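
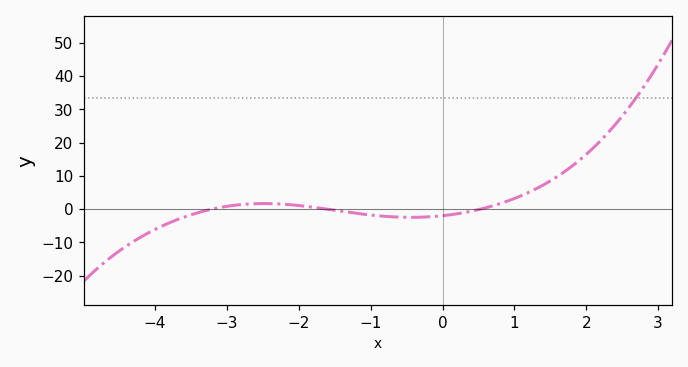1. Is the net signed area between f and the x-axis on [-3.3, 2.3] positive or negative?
positive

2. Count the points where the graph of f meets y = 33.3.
1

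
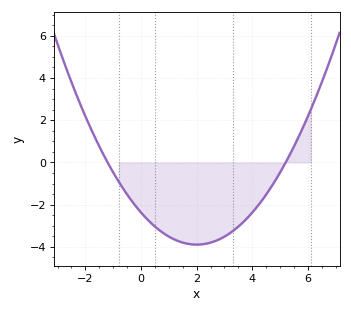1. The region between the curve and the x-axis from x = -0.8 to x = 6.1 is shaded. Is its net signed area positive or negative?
negative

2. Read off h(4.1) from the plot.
-2.2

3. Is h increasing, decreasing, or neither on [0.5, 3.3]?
neither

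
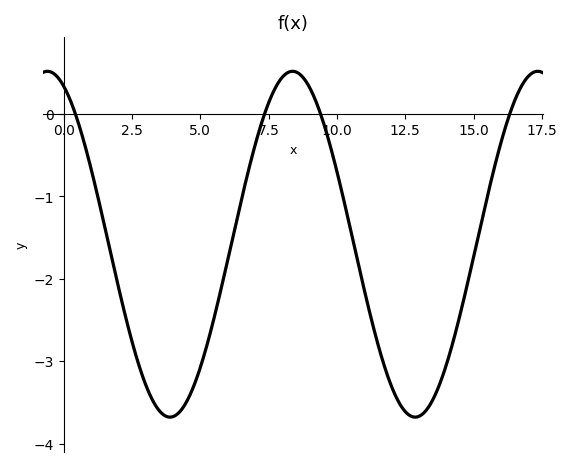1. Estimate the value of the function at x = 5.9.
-1.9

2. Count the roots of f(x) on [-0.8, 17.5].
4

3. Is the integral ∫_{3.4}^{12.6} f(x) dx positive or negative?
negative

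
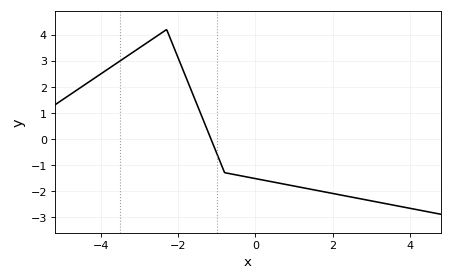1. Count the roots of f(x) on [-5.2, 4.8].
1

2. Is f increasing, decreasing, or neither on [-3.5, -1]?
neither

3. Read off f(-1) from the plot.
-0.567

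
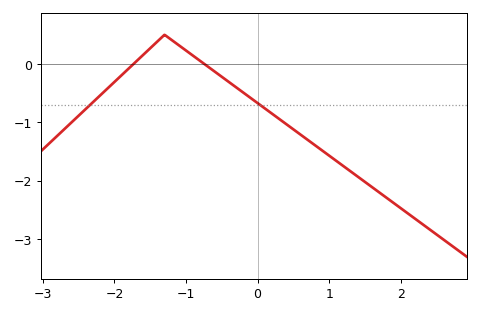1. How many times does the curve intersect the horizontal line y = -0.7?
2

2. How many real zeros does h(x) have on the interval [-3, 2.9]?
2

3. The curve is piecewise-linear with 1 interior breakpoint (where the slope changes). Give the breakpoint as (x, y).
(-1.3, 0.5)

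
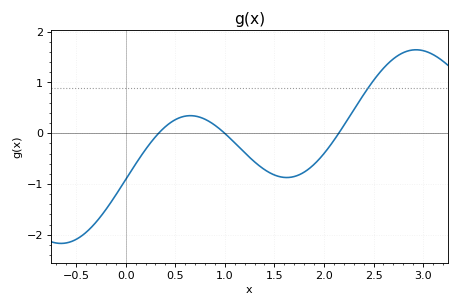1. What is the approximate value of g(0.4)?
0.129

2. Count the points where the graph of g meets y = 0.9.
1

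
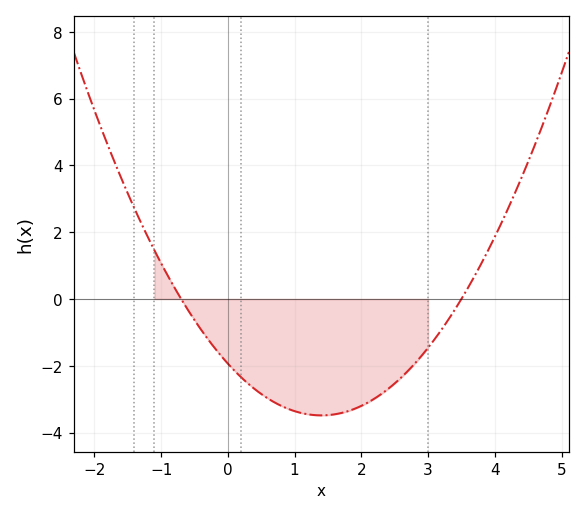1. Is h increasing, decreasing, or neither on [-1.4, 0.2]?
decreasing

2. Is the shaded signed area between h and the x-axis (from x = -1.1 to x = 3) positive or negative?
negative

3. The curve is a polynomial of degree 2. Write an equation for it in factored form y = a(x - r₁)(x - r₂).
y = 0.79(x + 0.7)(x - 3.5)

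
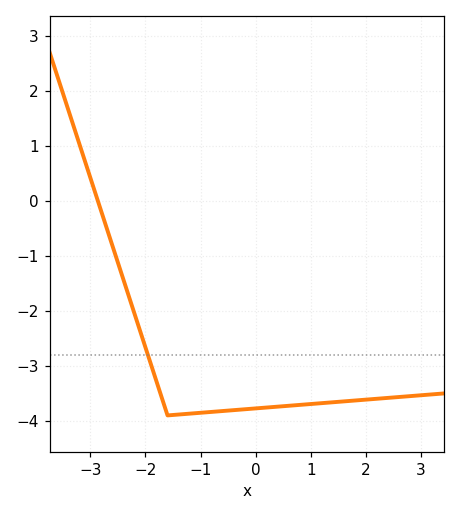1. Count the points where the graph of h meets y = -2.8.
1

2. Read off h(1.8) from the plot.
-3.6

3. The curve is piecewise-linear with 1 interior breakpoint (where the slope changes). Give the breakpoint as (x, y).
(-1.6, -3.9)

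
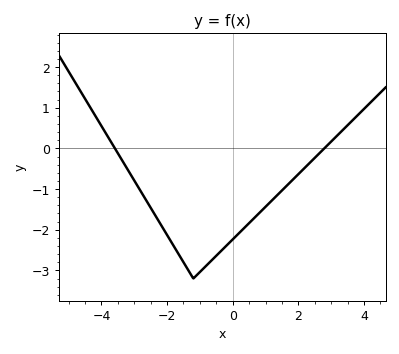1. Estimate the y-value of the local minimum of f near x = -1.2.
-3.2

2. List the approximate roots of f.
-3.59, 2.79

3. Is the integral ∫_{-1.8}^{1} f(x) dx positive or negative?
negative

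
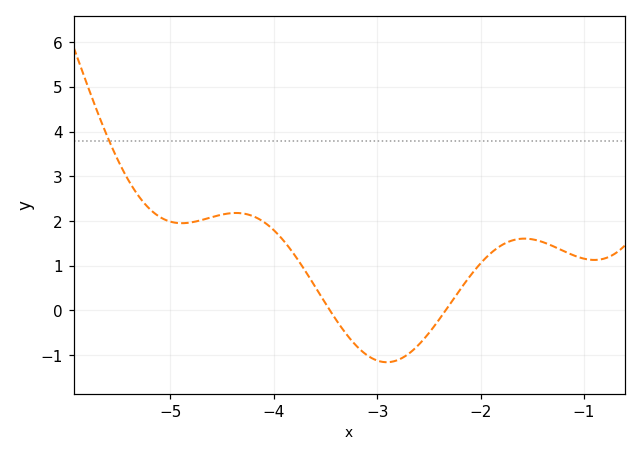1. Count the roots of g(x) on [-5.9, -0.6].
2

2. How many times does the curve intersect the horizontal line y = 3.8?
1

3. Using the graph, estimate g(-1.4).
1.5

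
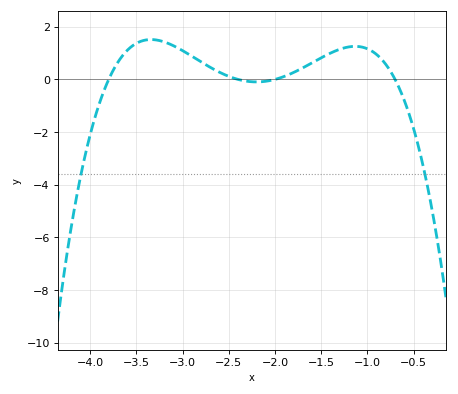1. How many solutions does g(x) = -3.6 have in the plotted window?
2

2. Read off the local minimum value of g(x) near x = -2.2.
0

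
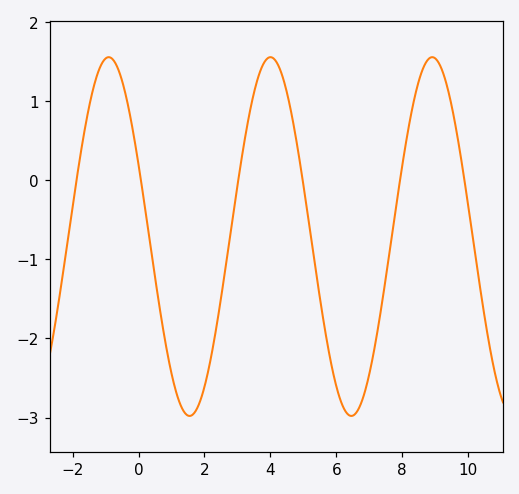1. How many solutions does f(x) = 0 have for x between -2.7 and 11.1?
6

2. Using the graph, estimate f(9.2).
1.4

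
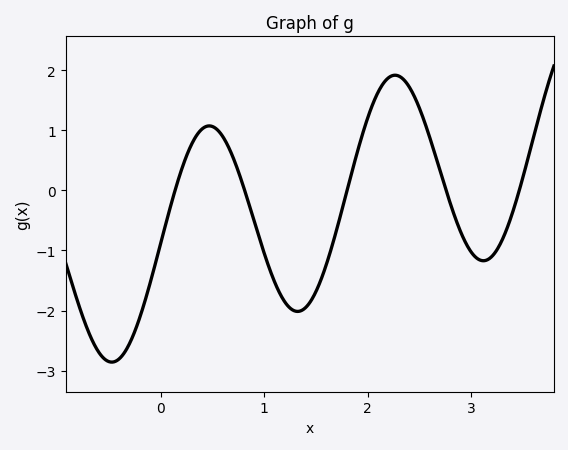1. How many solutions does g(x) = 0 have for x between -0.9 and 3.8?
5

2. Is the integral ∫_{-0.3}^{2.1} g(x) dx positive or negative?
negative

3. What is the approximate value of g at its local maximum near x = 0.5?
1.1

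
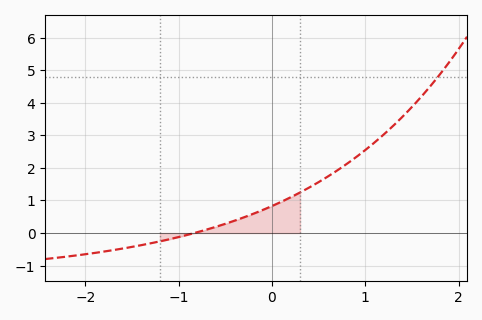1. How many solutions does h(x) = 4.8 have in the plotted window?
1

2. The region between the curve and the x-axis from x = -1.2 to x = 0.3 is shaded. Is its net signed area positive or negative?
positive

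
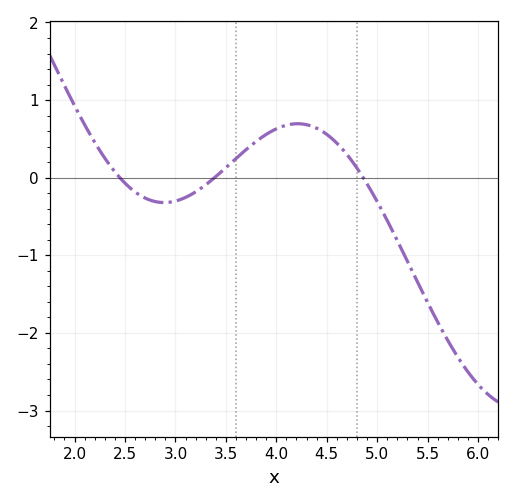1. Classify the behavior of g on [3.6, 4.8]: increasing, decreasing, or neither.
neither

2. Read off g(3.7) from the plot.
0.4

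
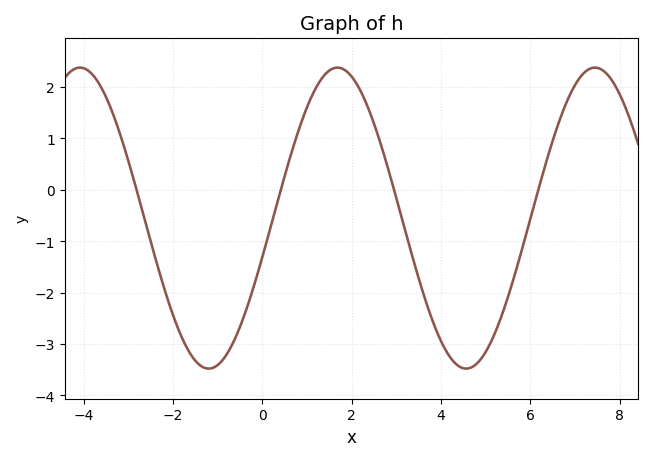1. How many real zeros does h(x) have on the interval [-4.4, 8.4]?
4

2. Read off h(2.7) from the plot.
0.749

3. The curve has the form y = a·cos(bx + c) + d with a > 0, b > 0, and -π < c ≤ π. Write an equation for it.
y = 2.93cos(1.09x - 1.83) - 0.55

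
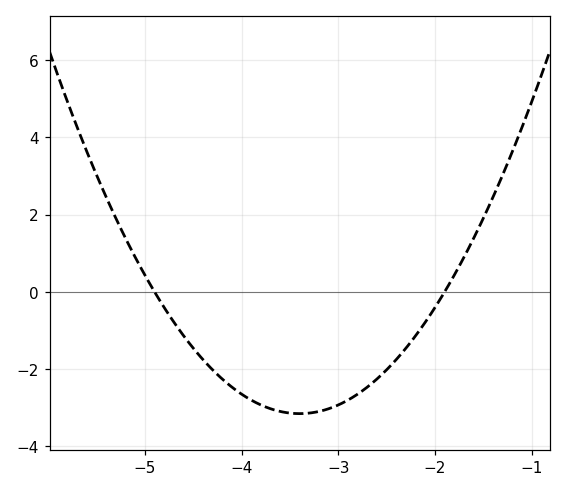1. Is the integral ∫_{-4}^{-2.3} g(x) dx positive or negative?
negative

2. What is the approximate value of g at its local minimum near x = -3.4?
-3.15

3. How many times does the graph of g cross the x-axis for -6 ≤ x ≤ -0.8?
2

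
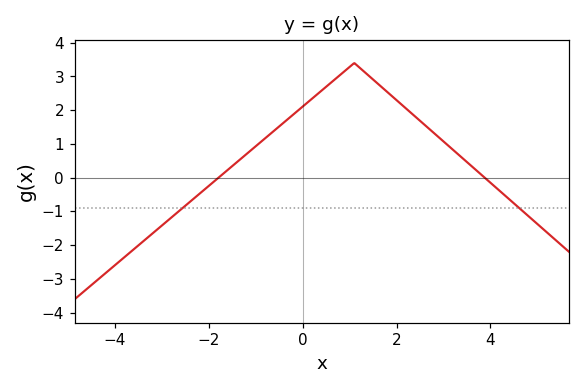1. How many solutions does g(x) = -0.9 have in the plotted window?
2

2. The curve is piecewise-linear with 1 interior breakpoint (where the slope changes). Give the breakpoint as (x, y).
(1.1, 3.4)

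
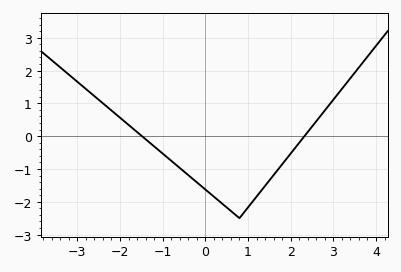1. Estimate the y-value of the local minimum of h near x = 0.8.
-2.5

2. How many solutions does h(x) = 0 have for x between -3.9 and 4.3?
2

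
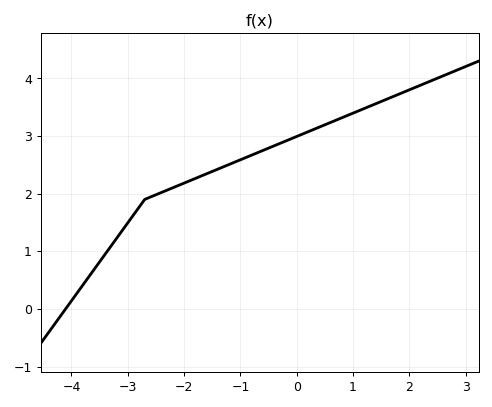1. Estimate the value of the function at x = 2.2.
3.88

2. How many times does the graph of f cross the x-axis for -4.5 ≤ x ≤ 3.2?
1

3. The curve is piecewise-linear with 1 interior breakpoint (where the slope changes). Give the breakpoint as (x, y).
(-2.7, 1.9)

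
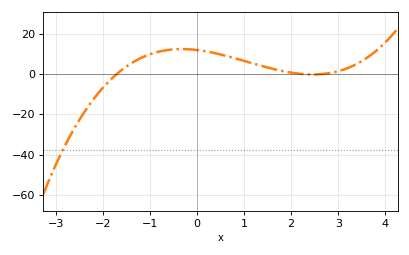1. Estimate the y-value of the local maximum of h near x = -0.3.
12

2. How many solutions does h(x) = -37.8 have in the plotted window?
1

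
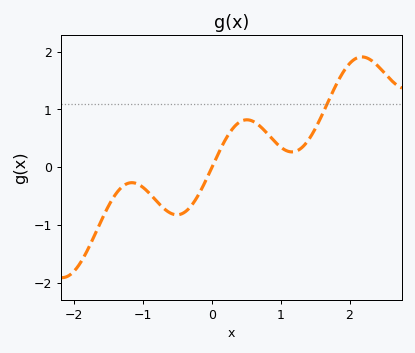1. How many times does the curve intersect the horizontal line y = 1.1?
1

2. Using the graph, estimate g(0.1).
0.3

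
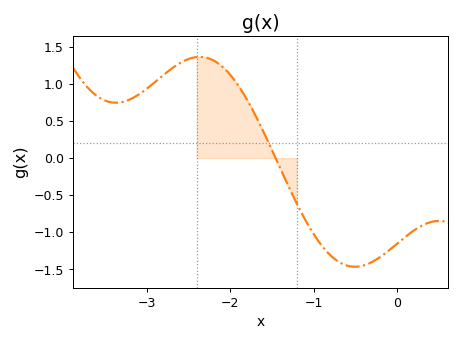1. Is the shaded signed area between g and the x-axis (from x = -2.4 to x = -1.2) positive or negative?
positive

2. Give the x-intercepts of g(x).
-1.45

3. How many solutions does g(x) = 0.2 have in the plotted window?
1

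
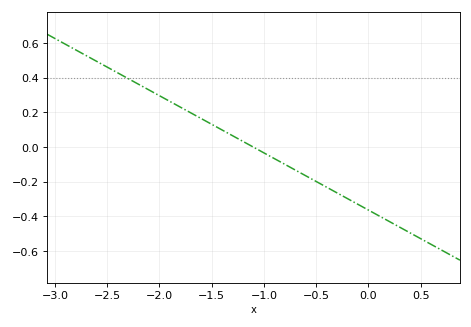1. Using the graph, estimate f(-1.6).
0.165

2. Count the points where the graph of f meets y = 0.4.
1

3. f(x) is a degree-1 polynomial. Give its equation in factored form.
y = -0.33(x + 1.1)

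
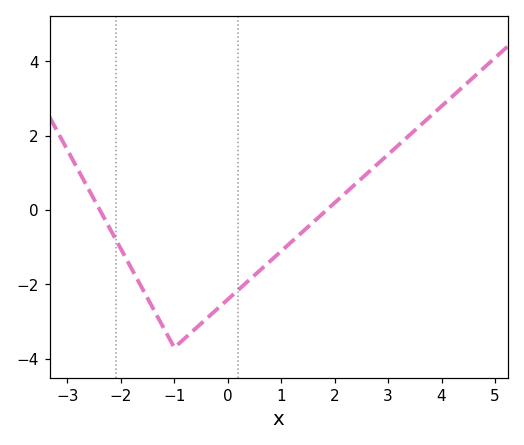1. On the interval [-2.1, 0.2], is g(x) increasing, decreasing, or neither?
neither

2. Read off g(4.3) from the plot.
3.2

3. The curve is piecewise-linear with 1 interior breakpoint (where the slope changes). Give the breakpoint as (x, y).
(-1, -3.7)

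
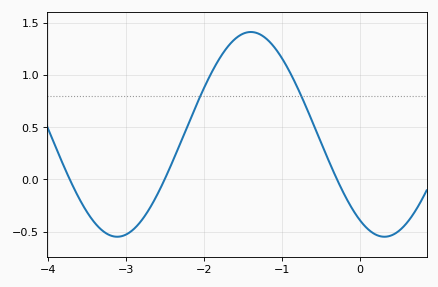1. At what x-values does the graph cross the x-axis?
-3.73, -2.51, -0.293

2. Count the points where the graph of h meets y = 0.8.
2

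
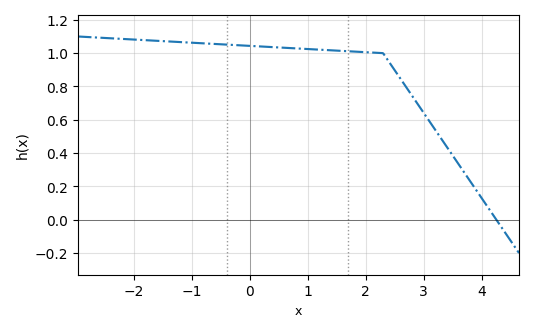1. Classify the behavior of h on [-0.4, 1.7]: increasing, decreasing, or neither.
decreasing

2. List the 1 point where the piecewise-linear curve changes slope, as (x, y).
(2.3, 1)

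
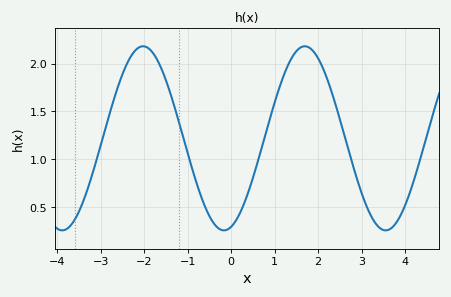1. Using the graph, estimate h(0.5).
0.8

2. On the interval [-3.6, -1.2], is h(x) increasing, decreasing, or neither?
neither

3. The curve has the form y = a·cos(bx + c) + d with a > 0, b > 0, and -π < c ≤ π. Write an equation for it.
y = 0.96cos(1.7x - 2.9) + 1.22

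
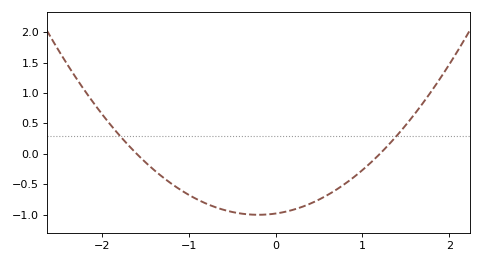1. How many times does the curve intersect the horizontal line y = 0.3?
2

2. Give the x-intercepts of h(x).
-1.6, 1.2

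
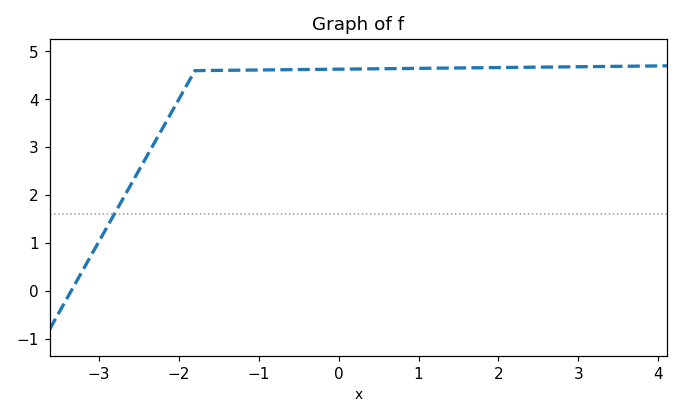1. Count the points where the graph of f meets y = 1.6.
1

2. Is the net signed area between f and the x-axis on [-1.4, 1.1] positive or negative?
positive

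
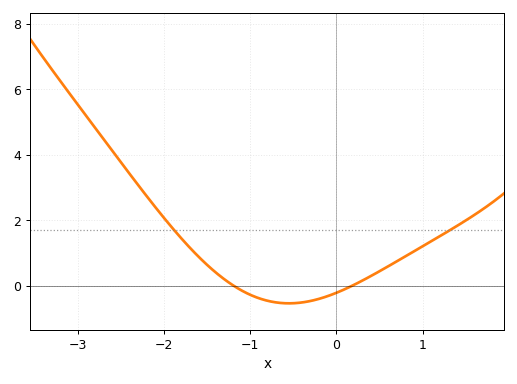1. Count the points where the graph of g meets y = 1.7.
2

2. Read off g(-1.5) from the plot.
0.6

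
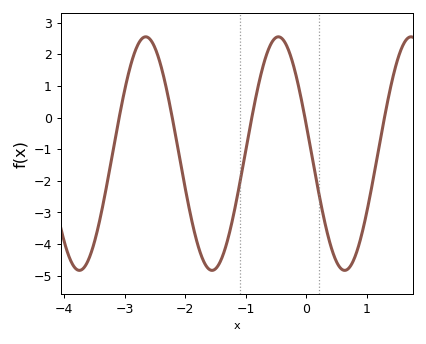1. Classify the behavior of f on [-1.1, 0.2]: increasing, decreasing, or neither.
neither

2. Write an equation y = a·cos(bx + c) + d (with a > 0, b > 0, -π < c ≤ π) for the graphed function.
y = 3.69cos(2.87x + 1.33) - 1.14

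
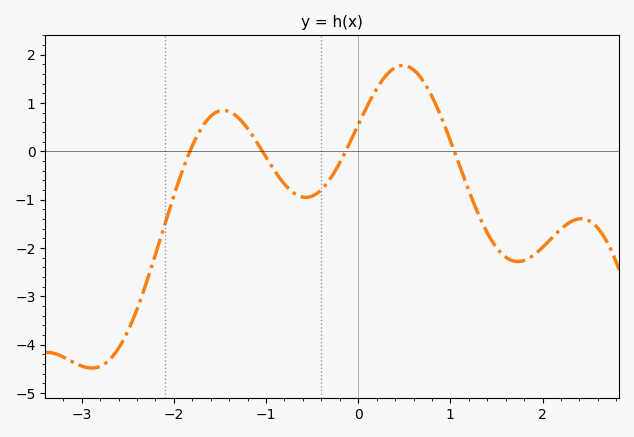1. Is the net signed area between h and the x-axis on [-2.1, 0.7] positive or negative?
positive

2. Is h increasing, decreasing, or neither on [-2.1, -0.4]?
neither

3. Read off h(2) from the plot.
-2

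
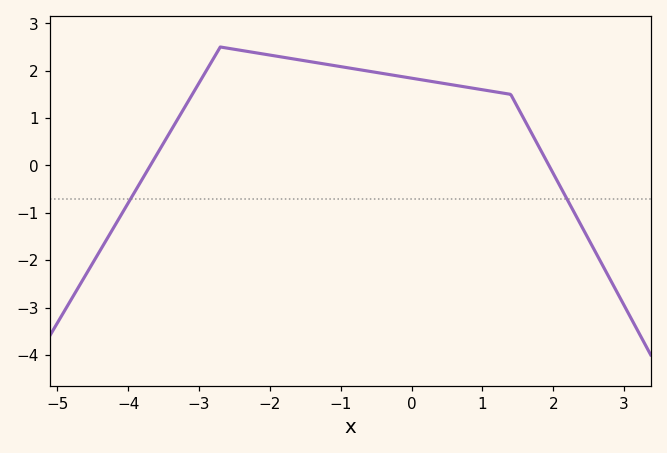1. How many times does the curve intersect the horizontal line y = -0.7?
2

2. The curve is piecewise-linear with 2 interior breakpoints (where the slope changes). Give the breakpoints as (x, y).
(-2.7, 2.5); (1.4, 1.5)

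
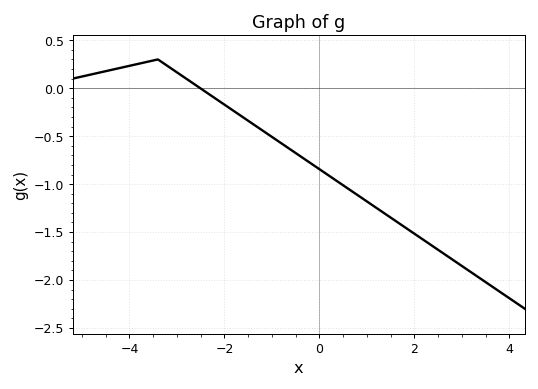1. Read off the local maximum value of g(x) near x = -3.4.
0.3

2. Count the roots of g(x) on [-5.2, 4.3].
1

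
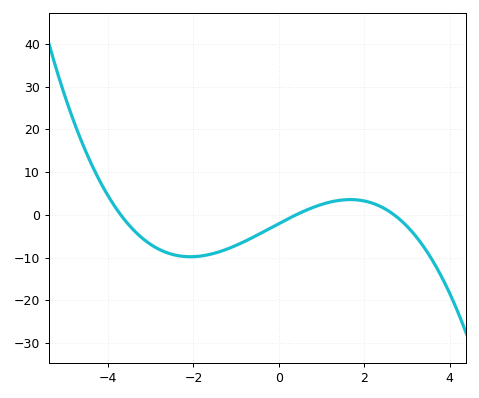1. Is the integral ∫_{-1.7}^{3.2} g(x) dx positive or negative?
negative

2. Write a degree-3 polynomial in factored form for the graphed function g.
y = -0.51(x + 3.7)(x - 0.4)(x - 2.7)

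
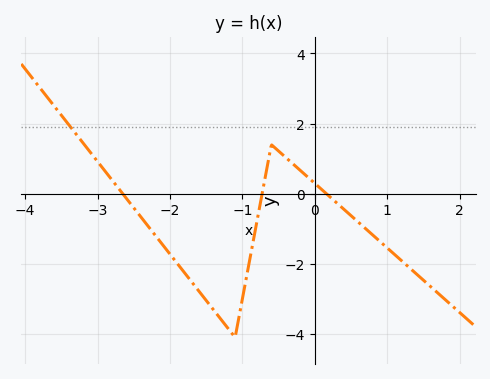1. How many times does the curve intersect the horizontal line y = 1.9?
1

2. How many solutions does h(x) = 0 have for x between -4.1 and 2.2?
3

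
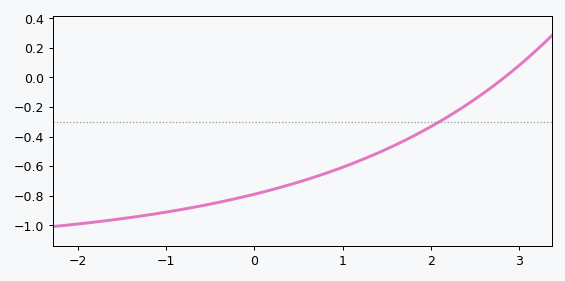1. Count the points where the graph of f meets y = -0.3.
1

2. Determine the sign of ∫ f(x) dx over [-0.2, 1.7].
negative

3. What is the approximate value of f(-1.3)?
-0.939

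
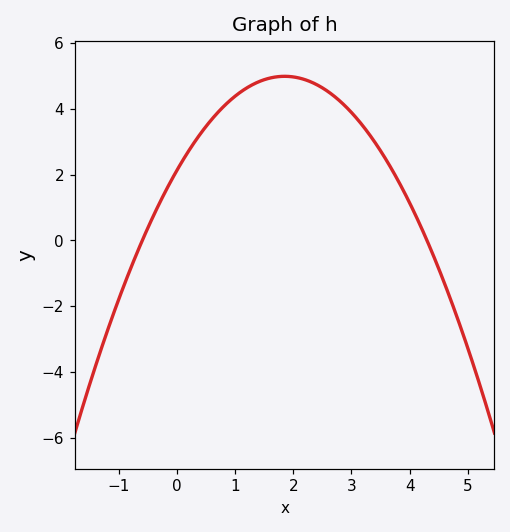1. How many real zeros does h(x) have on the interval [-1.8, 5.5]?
2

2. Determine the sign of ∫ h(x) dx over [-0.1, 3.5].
positive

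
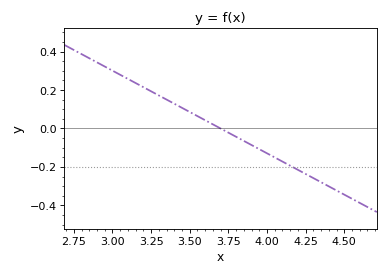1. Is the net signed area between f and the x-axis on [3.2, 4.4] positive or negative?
negative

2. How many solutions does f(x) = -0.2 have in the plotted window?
1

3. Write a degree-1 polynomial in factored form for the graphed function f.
y = -0.43(x - 3.7)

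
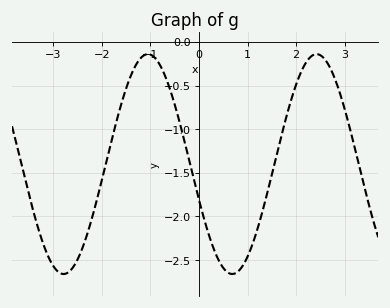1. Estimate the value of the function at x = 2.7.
-0.3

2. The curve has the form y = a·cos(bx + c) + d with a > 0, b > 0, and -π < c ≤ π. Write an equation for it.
y = 1.26cos(1.8x + 1.9) - 1.4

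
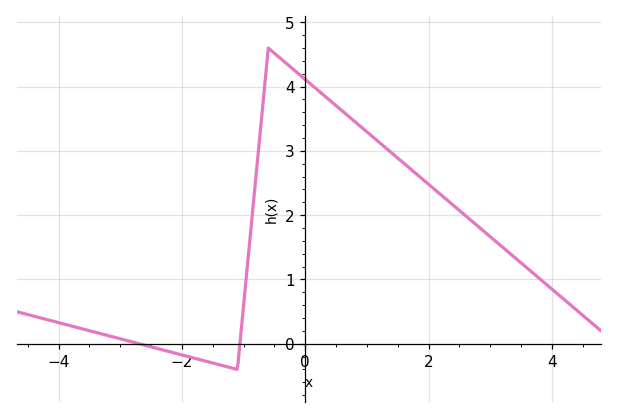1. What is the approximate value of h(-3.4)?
0.2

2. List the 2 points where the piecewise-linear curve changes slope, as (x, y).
(-1.1, -0.4); (-0.6, 4.6)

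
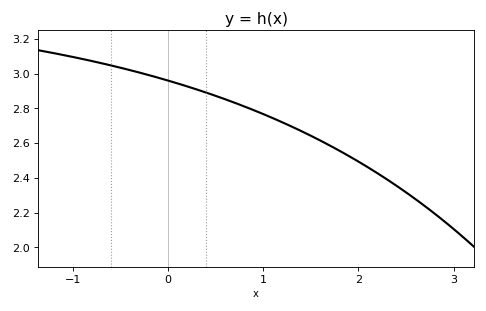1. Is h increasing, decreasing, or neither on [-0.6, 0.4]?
decreasing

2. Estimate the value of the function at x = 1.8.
2.56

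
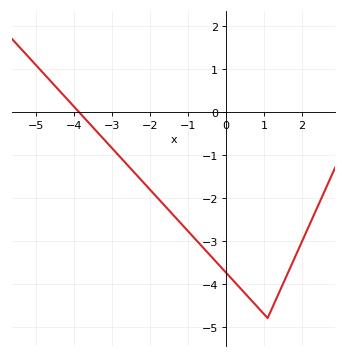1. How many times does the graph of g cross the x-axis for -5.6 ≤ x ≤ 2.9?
1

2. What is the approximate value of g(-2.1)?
-1.7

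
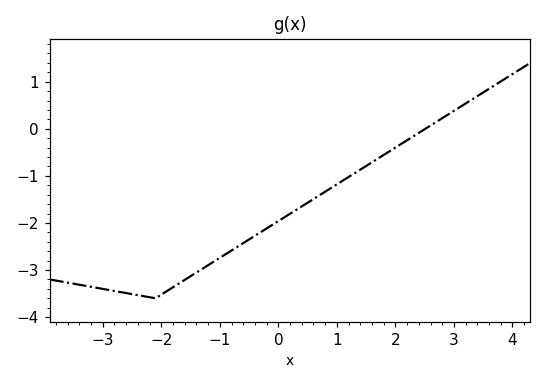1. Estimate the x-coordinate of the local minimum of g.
-2.1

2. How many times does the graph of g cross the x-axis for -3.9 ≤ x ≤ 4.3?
1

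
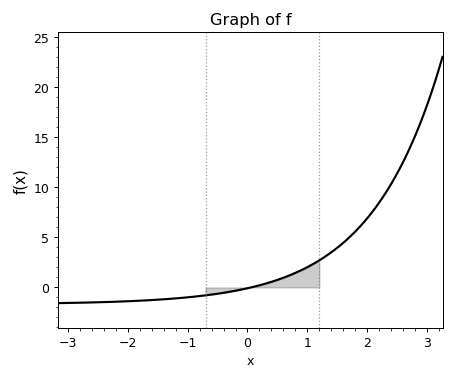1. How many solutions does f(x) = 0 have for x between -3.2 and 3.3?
1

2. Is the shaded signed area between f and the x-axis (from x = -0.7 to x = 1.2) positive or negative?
positive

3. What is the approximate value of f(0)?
-0.08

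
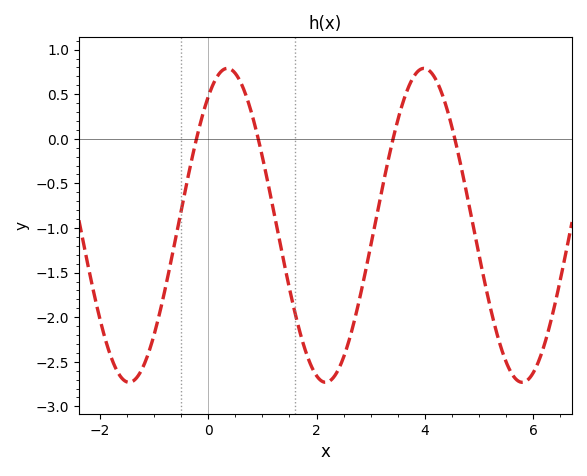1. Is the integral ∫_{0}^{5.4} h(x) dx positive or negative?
negative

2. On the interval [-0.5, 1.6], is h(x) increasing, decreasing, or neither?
neither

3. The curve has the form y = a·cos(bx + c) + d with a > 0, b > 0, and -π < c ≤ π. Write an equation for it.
y = 1.76cos(1.73x - 0.61) - 0.97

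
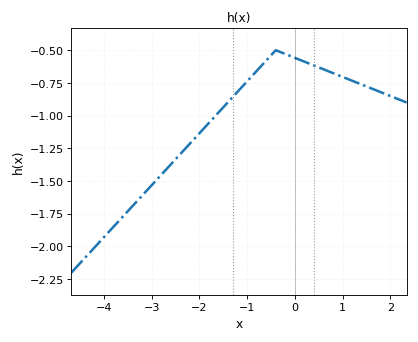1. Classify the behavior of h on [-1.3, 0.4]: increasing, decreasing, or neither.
neither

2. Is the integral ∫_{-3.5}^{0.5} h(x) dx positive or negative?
negative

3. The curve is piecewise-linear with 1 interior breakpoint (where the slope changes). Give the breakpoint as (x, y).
(-0.4, -0.5)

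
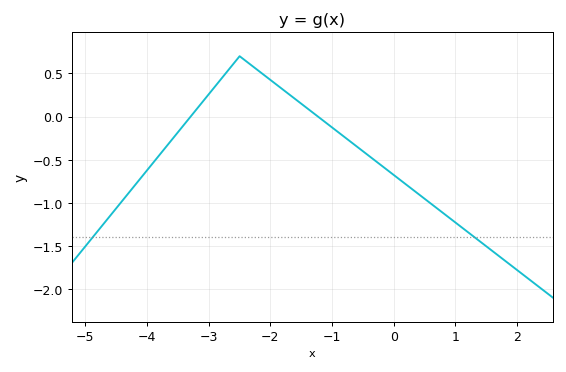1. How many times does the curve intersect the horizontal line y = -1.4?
2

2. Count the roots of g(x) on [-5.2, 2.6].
2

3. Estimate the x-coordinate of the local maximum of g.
-2.5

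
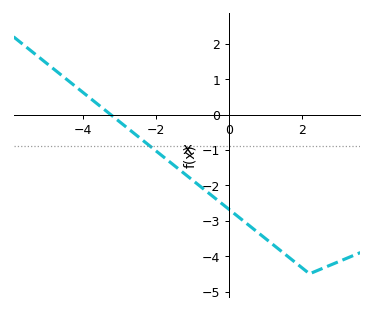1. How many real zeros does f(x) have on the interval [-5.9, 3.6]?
1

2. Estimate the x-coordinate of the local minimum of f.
2.2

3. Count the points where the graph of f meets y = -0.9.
1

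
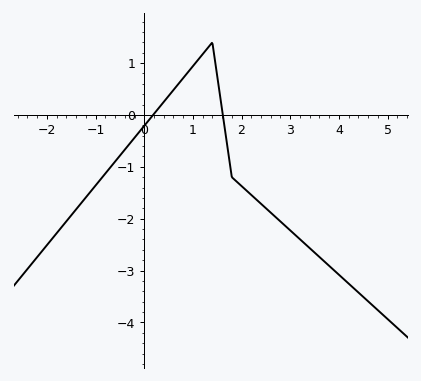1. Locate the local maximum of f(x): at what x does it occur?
1.4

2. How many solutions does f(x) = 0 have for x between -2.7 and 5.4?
2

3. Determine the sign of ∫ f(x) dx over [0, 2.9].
negative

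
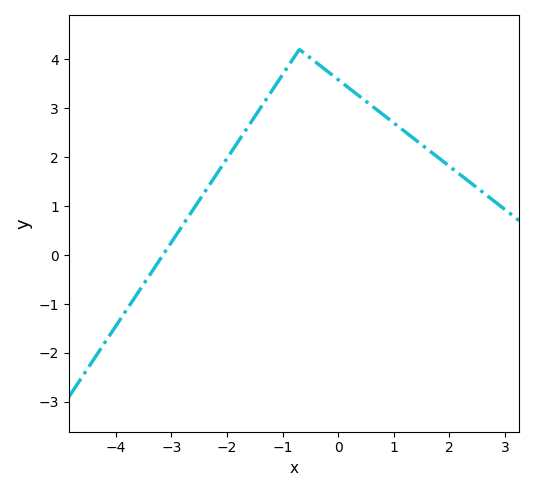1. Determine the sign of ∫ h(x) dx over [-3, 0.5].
positive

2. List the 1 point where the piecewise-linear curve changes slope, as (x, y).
(-0.7, 4.2)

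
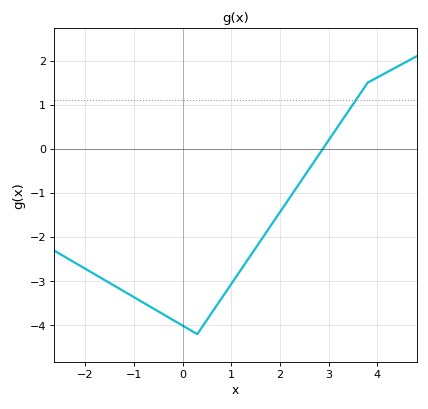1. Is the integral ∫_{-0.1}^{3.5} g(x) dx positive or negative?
negative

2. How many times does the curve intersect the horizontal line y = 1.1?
1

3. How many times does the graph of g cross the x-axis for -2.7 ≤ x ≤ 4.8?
1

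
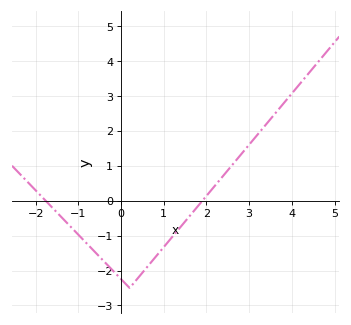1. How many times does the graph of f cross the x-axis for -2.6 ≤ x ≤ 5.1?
2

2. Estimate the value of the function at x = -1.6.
-0.213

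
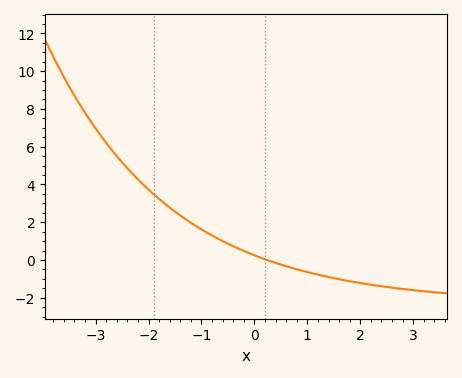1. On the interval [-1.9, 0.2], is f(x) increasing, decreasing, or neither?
decreasing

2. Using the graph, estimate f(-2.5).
5.2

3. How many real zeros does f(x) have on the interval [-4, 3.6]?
1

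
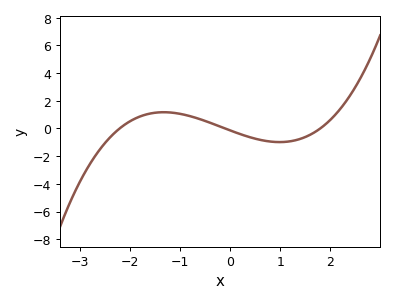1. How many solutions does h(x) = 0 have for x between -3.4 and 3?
3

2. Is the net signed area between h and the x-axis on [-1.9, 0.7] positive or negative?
positive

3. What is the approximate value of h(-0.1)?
0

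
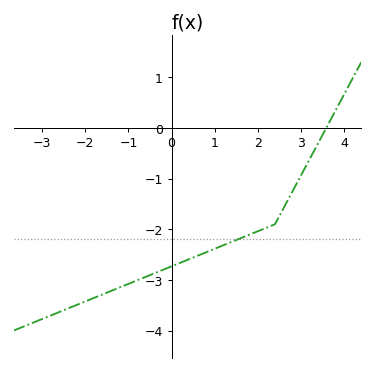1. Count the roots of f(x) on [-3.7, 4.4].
1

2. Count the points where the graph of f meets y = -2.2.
1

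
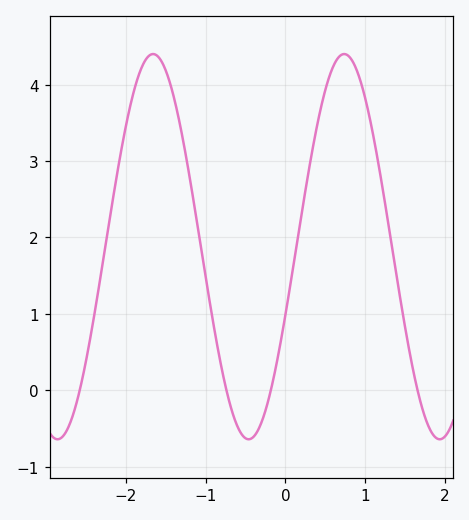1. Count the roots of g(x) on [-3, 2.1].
4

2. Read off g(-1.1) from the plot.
2.14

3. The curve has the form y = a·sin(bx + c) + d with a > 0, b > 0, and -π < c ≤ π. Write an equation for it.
y = 2.52sin(2.62x - 0.362) + 1.88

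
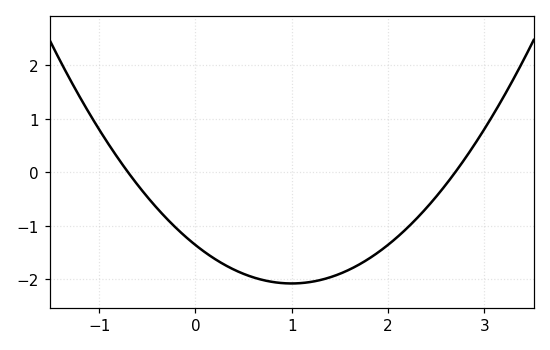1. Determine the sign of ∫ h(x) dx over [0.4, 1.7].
negative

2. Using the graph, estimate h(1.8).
-1.6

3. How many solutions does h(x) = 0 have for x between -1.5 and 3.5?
2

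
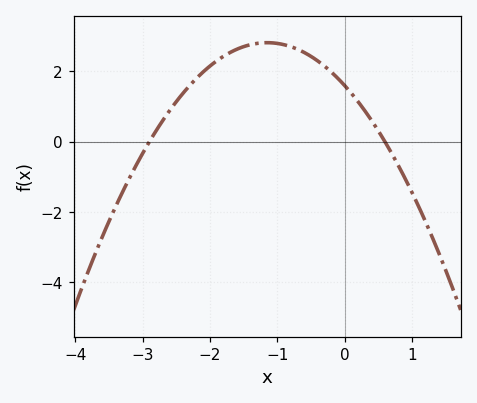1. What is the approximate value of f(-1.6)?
2.63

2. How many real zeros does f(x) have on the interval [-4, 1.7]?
2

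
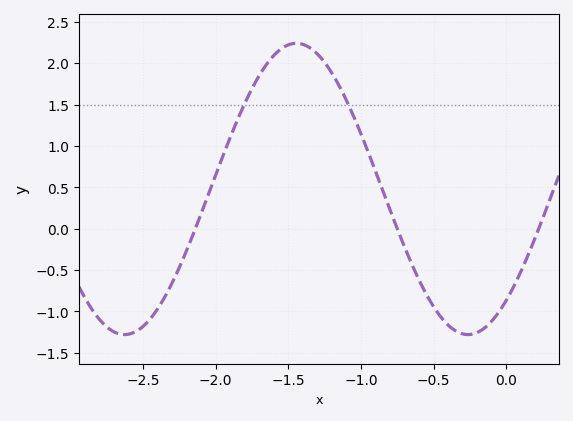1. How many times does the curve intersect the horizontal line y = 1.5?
2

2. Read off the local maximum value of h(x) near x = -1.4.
2.25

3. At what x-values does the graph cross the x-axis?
-2.15, -0.75, 0.2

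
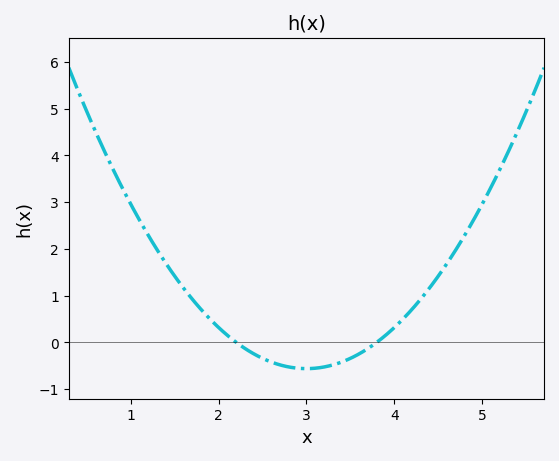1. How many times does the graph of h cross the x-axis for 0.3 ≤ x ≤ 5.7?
2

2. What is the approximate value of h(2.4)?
-0.2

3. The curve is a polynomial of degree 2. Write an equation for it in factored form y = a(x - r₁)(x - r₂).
y = 0.88(x - 2.2)(x - 3.8)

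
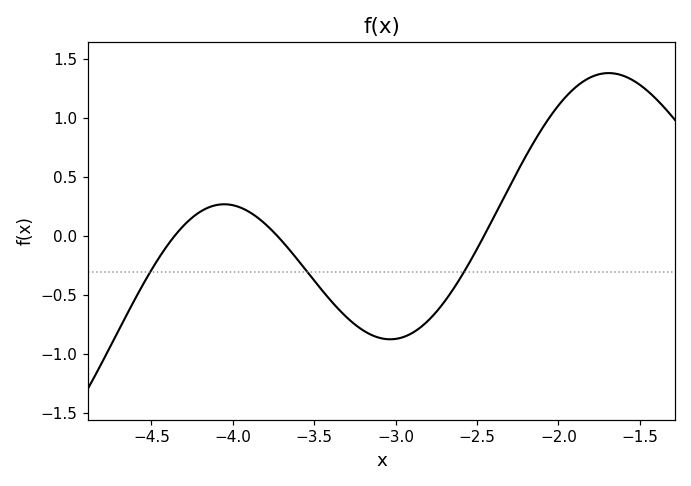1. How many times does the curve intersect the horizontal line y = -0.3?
3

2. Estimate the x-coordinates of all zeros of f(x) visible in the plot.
-4.35, -3.75, -2.45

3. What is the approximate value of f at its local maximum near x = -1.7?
1.4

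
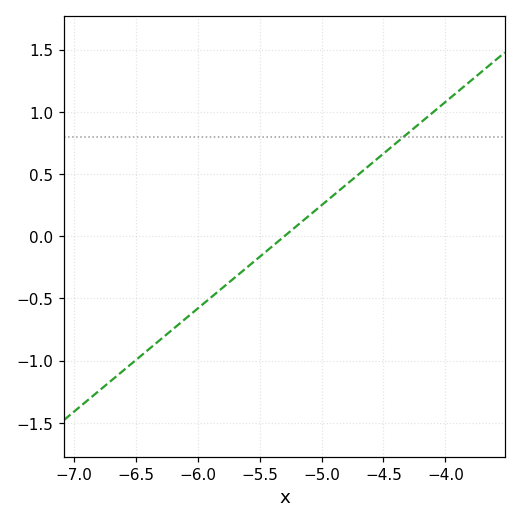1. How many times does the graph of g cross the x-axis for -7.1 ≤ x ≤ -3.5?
1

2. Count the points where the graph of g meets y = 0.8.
1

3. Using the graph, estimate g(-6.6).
-1.1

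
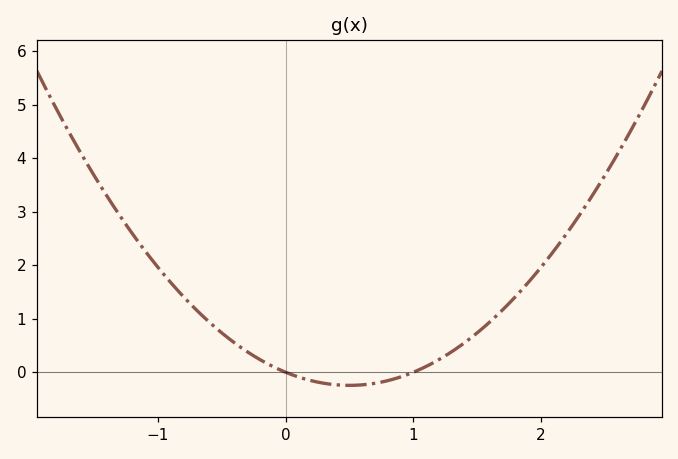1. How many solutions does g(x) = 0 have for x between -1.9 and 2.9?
2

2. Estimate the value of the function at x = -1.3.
2.9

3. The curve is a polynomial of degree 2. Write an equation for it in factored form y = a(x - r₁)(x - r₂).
y = 0.98(x - 0)(x - 1)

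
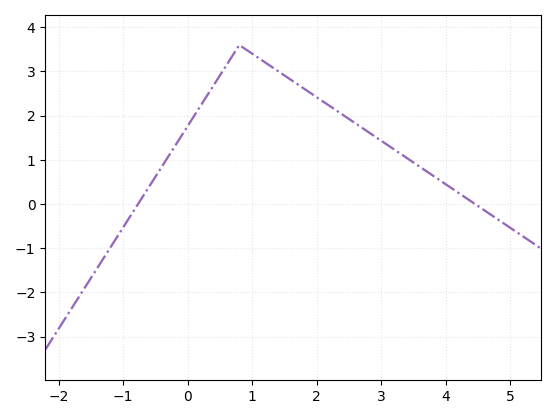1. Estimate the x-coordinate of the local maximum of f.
0.8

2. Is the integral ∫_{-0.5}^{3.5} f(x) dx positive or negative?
positive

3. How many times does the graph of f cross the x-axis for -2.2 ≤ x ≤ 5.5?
2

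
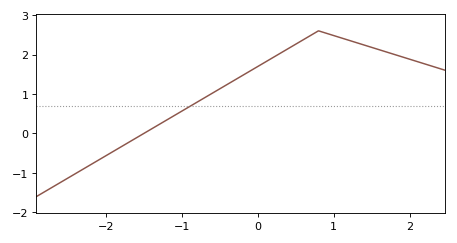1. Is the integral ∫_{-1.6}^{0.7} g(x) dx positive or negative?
positive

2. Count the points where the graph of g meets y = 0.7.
1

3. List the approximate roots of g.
-1.5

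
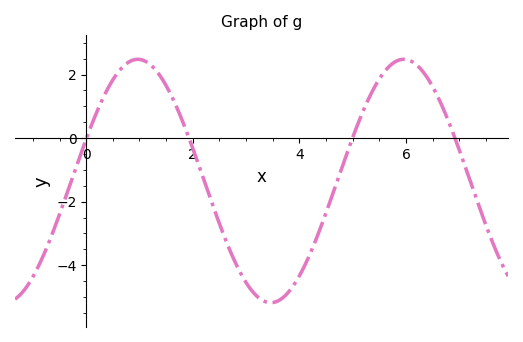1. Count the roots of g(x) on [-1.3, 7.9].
4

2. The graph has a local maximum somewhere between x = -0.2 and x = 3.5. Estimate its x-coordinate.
1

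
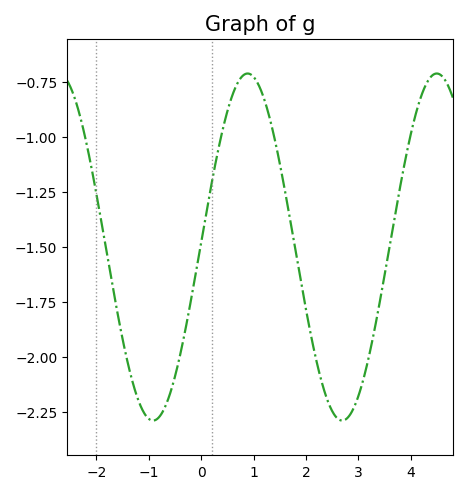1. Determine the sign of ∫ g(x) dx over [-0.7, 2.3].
negative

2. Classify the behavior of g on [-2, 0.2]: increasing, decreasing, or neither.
neither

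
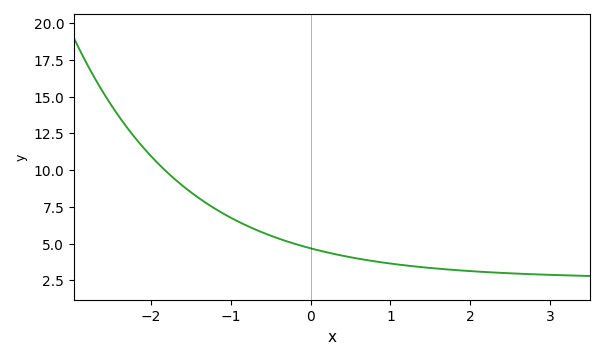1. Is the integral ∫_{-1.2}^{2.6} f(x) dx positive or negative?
positive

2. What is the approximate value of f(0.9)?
3.8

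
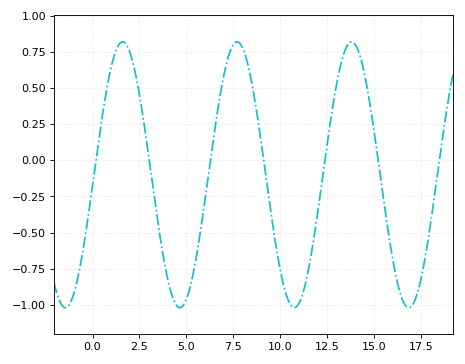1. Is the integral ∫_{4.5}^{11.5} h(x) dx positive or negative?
negative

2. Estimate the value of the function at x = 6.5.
0.2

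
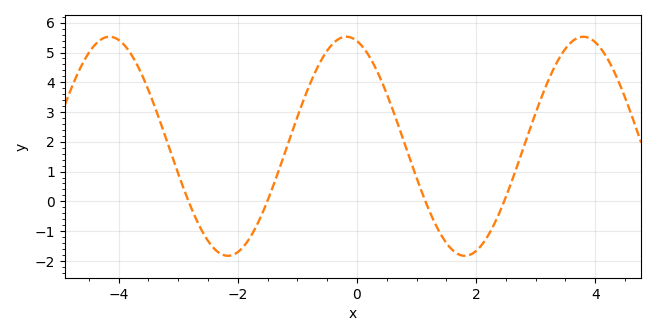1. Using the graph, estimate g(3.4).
4.82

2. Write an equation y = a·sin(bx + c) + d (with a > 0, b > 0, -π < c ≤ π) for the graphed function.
y = 3.68sin(1.58x + 1.85) + 1.85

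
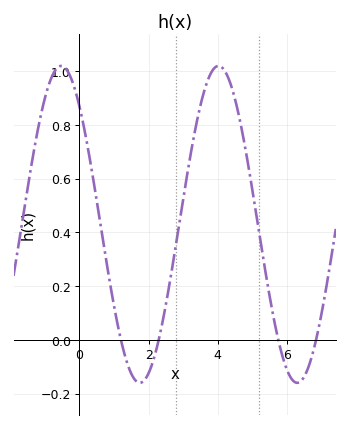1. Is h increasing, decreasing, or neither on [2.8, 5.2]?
neither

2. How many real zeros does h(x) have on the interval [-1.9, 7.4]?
4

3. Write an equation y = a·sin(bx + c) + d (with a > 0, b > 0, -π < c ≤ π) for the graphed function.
y = 0.59sin(1.38x + 2.3) + 0.43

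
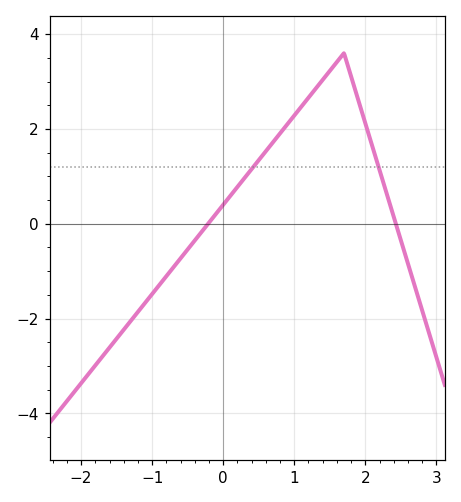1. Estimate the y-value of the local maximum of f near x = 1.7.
3.6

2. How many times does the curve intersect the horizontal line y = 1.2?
2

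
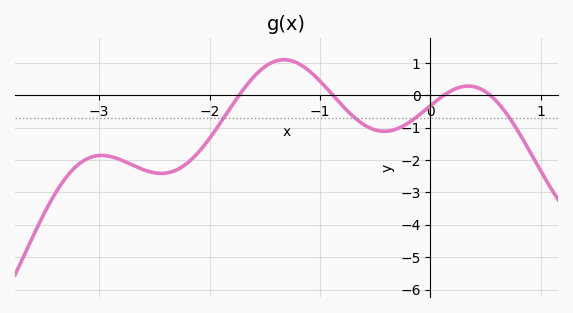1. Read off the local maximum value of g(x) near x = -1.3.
1.1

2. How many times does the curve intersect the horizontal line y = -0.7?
4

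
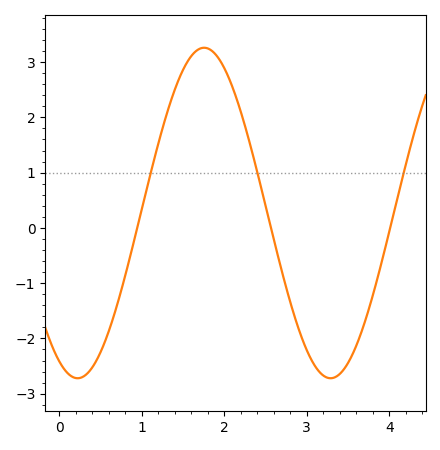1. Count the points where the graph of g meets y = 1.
3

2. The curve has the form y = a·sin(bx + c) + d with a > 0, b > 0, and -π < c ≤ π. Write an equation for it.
y = 2.99sin(2.05x - 2.03) + 0.27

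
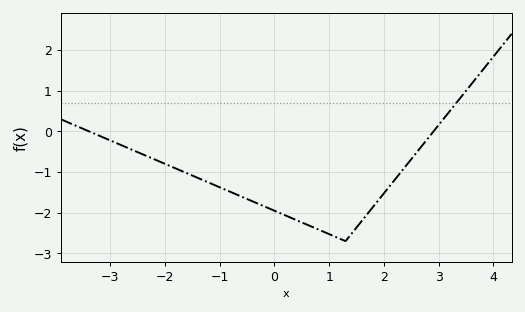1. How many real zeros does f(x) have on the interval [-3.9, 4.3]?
2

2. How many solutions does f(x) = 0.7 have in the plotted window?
1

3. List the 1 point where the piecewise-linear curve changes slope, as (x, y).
(1.3, -2.7)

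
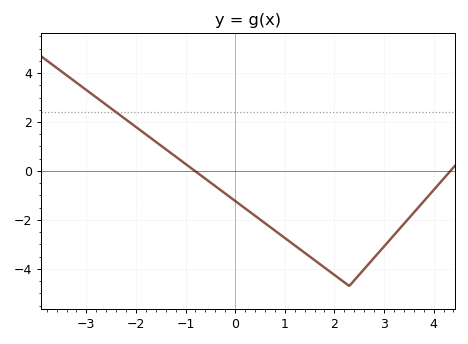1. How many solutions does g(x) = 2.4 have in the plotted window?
1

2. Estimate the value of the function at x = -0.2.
-1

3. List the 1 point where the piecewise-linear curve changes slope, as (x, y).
(2.3, -4.7)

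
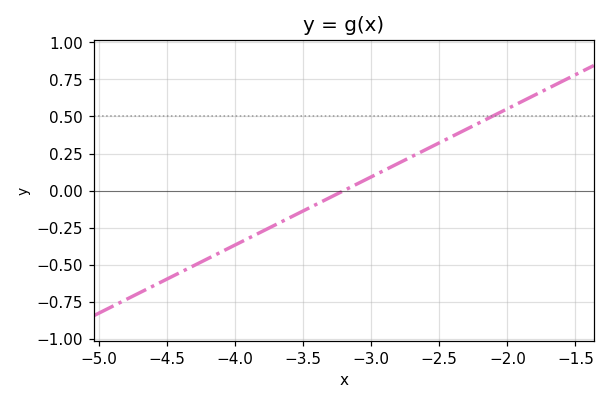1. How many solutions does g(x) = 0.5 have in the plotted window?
1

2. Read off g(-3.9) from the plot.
-0.32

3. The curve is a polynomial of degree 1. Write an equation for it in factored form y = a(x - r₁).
y = 0.46(x + 3.2)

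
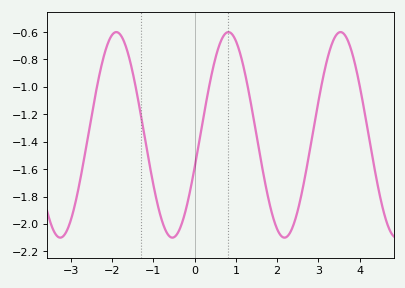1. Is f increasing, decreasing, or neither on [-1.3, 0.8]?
neither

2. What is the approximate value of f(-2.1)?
-0.678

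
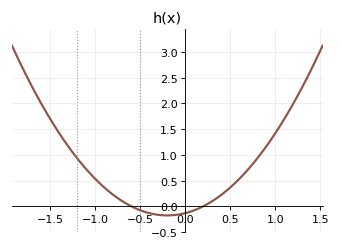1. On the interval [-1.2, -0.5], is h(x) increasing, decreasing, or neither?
decreasing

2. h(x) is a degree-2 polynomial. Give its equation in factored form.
y = 1.11(x + 0.6)(x - 0.2)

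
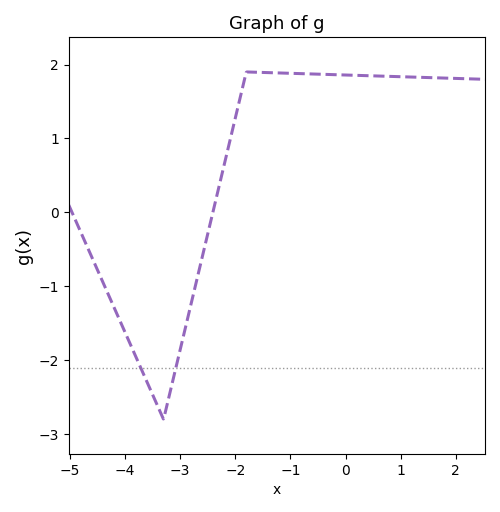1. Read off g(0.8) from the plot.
1.8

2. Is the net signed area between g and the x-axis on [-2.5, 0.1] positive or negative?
positive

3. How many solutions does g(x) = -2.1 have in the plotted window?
2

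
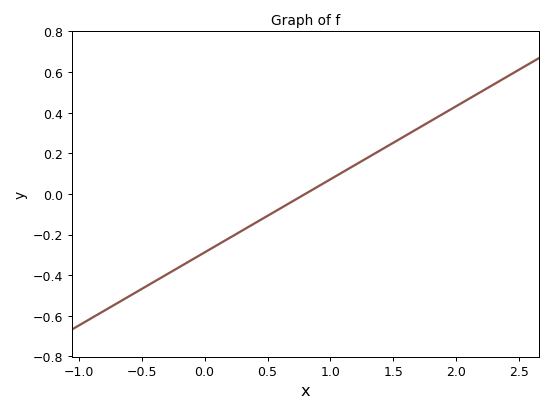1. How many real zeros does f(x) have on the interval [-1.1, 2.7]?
1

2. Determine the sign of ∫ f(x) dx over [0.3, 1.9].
positive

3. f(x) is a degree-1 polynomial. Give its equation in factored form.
y = 0.36(x - 0.8)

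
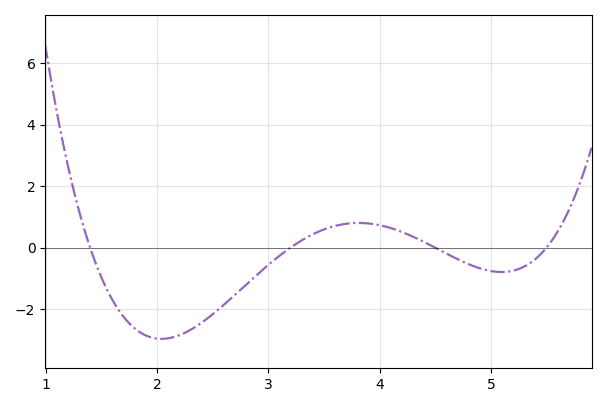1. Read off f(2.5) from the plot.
-2.2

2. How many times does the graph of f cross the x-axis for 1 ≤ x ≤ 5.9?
4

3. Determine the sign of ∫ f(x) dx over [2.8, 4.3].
positive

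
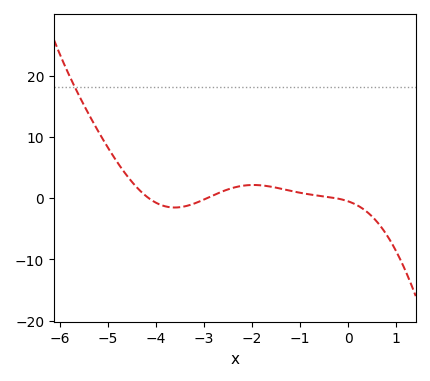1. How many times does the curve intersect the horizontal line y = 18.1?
1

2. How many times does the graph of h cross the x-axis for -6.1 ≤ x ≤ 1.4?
3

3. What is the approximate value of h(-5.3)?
12.3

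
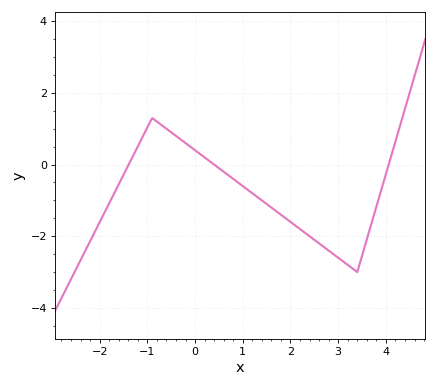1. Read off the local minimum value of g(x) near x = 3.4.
-3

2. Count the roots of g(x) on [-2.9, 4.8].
3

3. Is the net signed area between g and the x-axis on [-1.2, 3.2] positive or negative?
negative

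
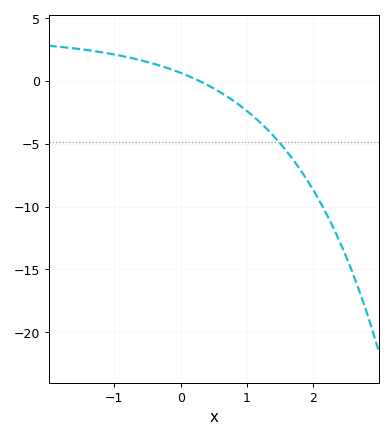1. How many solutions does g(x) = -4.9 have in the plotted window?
1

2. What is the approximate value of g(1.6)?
-5.5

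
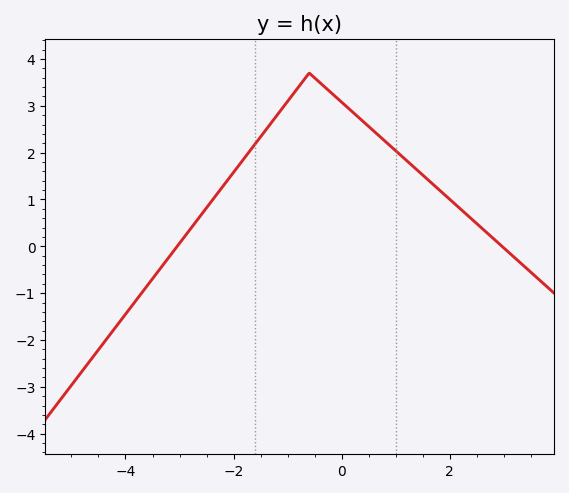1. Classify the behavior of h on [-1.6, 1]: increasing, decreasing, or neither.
neither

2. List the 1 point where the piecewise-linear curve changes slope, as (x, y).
(-0.6, 3.7)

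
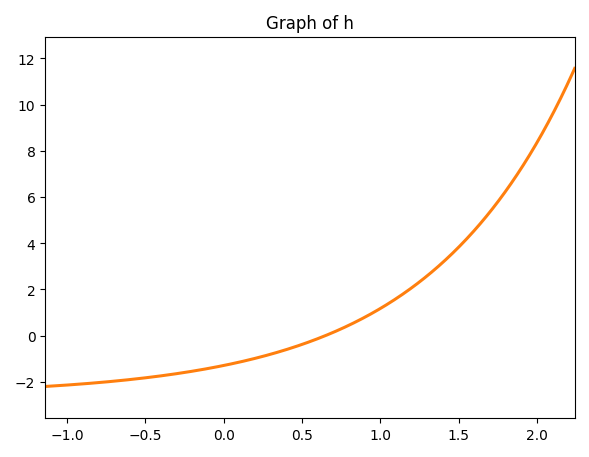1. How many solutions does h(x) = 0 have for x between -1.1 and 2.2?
1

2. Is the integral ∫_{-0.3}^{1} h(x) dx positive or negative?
negative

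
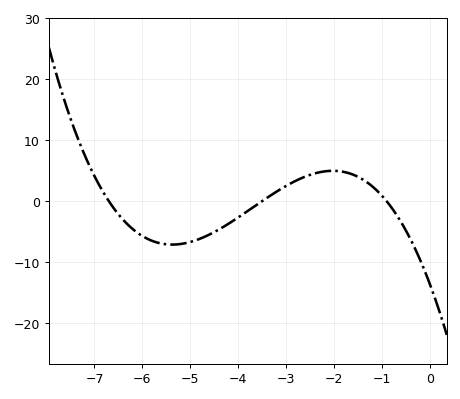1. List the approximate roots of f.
-6.7, -3.5, -0.9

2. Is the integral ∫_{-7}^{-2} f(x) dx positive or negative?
negative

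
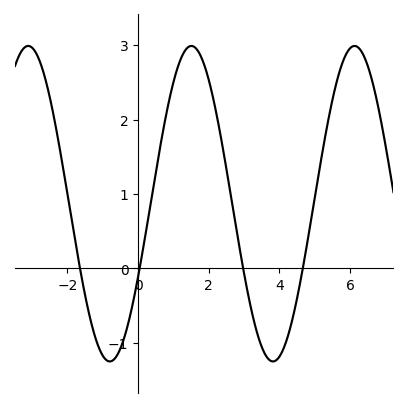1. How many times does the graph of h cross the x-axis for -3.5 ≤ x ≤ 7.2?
4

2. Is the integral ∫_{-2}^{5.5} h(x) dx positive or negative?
positive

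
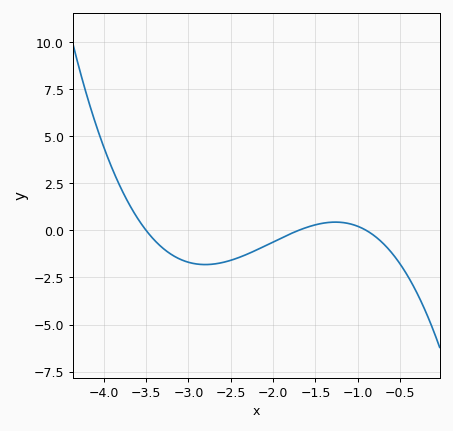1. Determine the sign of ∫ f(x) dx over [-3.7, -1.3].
negative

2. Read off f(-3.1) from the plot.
-1.6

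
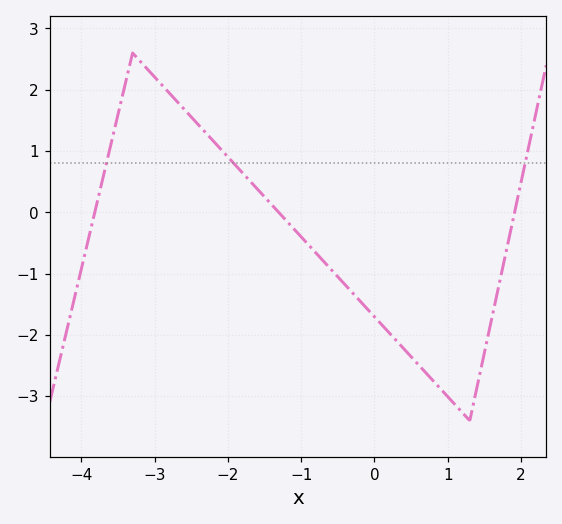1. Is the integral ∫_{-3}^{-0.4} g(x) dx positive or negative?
positive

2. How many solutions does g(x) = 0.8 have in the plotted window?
3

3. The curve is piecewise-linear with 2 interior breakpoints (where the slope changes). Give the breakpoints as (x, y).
(-3.3, 2.6); (1.3, -3.4)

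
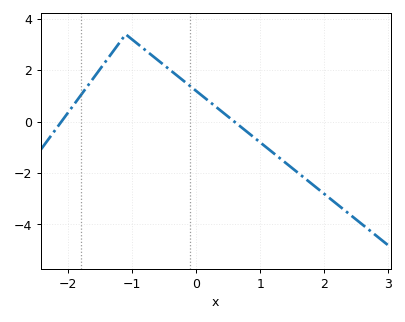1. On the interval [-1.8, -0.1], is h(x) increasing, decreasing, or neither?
neither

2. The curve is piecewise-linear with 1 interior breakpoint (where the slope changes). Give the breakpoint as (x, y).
(-1.1, 3.4)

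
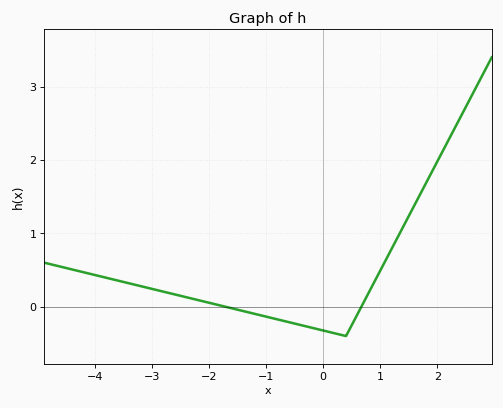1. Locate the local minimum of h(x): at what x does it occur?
0.398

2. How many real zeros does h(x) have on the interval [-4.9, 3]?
2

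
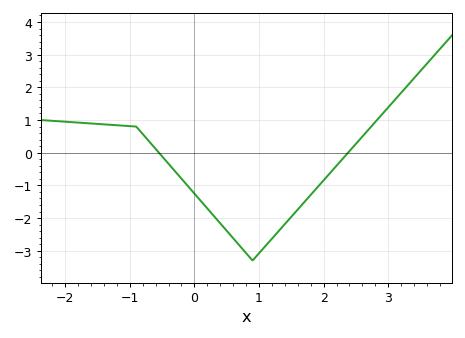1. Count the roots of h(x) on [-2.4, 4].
2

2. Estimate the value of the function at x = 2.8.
0.9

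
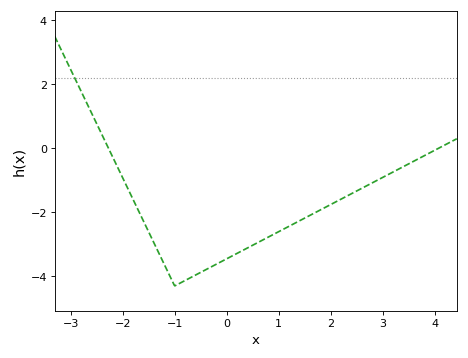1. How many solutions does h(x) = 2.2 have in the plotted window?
1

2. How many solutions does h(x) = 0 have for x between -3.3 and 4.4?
2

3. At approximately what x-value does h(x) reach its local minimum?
-1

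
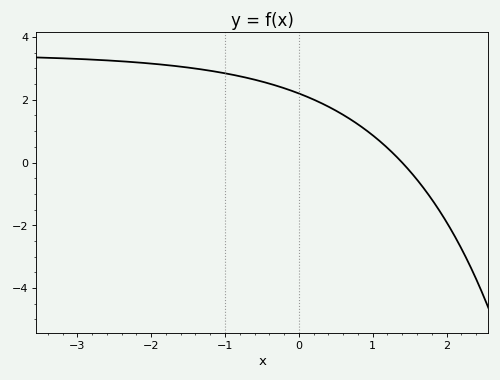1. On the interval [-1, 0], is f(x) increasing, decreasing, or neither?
decreasing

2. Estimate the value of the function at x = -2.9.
3.29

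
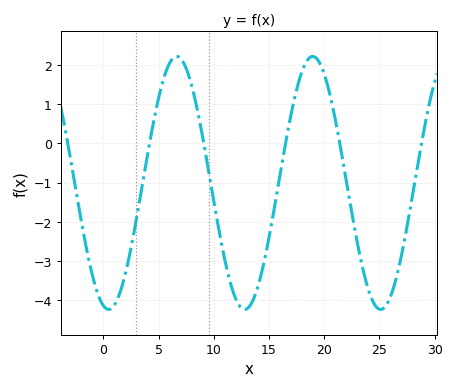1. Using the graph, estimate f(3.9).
-0.4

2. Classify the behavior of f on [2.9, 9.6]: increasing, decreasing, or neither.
neither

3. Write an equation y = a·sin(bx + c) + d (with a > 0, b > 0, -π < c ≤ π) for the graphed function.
y = 3.22sin(0.51x - 1.8) - 1.01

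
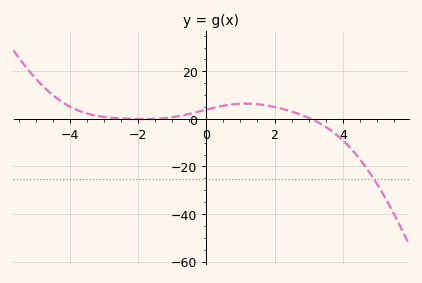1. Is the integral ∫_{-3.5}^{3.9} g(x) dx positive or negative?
positive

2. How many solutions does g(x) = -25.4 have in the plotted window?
1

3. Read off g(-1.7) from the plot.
0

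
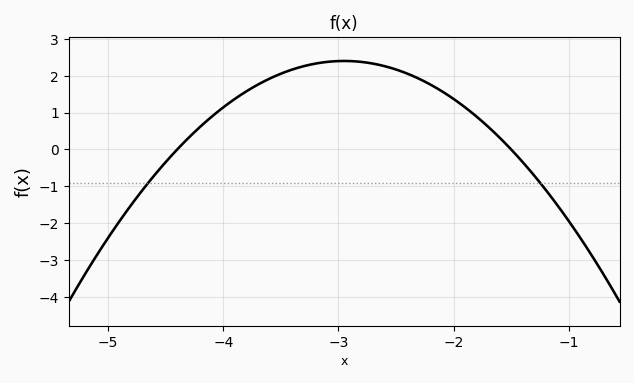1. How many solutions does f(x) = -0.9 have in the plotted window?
2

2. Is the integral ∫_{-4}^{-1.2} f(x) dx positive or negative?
positive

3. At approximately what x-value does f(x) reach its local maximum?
-2.95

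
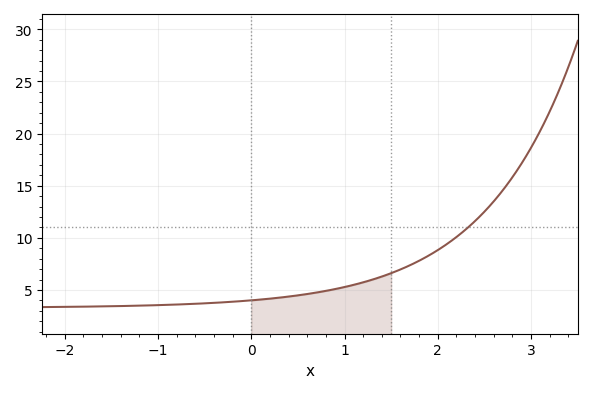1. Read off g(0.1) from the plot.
4.09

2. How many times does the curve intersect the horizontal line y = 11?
1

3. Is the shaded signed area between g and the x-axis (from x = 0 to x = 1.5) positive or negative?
positive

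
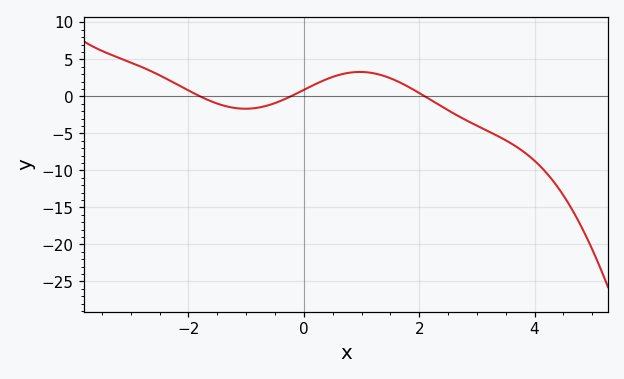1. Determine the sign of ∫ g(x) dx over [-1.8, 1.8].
positive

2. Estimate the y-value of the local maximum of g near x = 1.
3.5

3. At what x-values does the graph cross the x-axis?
-1.8, -0.2, 2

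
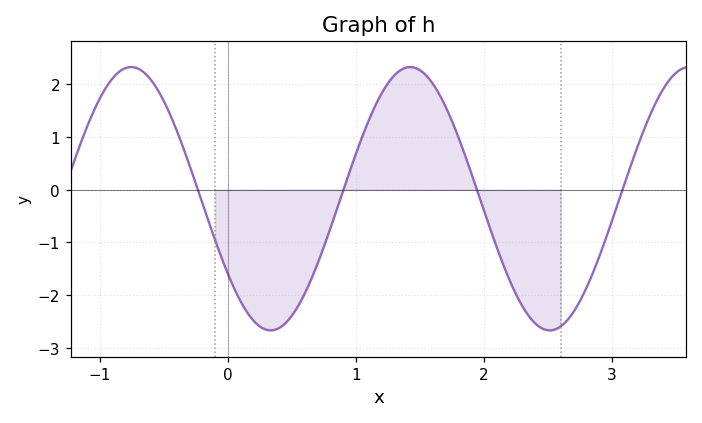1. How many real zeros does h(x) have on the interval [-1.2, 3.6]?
4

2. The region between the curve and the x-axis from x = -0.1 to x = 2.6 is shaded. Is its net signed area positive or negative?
negative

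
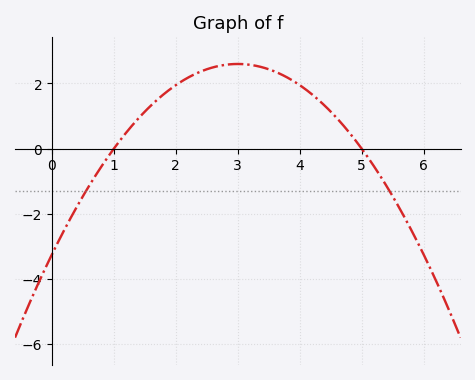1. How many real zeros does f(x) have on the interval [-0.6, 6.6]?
2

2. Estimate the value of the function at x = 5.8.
-2.5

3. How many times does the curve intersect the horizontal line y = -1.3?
2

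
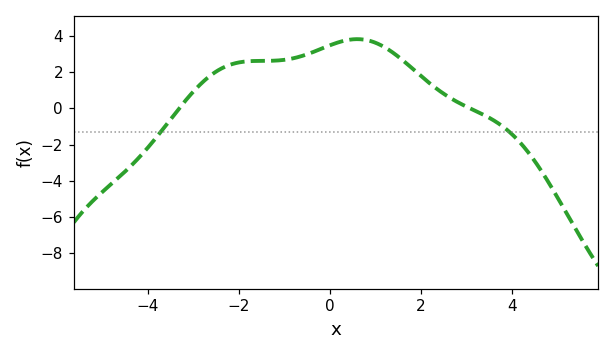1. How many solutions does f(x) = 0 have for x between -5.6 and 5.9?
2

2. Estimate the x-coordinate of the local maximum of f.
0.6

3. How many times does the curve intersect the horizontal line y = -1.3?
2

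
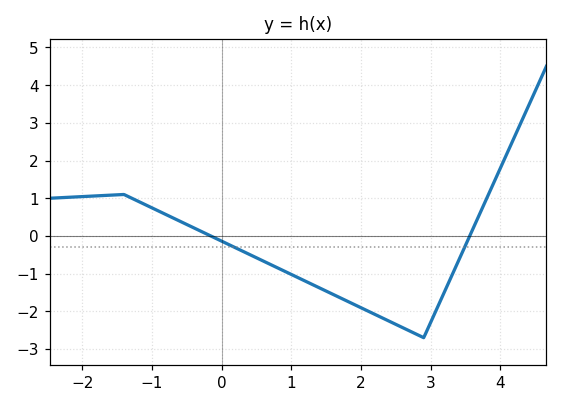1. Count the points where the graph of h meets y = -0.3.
2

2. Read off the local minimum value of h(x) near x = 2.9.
-2.7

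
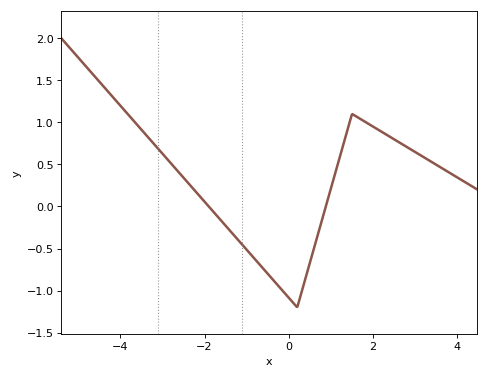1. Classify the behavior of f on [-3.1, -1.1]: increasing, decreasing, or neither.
decreasing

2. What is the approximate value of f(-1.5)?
-0.25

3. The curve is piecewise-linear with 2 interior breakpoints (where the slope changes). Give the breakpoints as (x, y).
(0.2, -1.2); (1.5, 1.1)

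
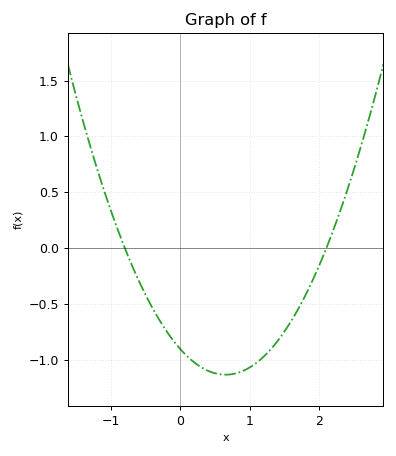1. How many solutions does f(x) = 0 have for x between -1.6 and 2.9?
2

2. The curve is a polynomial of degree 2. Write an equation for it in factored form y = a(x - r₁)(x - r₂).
y = 0.54(x + 0.8)(x - 2.1)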